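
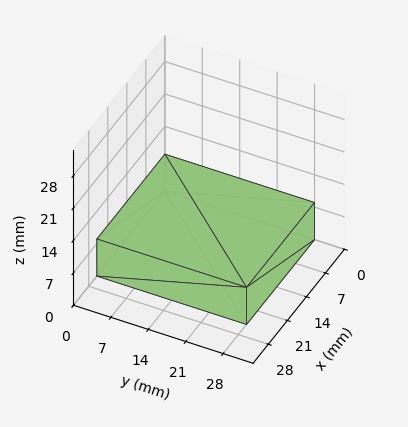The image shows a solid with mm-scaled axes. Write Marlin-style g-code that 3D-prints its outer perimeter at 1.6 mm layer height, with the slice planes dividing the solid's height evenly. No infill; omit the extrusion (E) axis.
Reading the render: the shape is a rectangular box, roughly 25 × 28 mm footprint and 8 mm tall (dimensions read to the nearest mm from the axis ticks). For the g-code, the solid's height is divided into equal slices at the stated Δz and each level perimeter traced with G1 moves after a G0 lift.

; perimeter-only toolpath
G21 ; units = mm
G90 ; absolute positioning
G28 ; home
; layer 1
G0 Z1.6
G0 X0.0 Y0.0
G1 X25.0 Y0.0
G1 X25.0 Y28.0
G1 X0.0 Y28.0
G1 X0.0 Y0.0
; layer 2
G0 Z3.2
G0 X0.0 Y0.0
G1 X25.0 Y0.0
G1 X25.0 Y28.0
G1 X0.0 Y28.0
G1 X0.0 Y0.0
; layer 3
G0 Z4.8
G0 X0.0 Y0.0
G1 X25.0 Y0.0
G1 X25.0 Y28.0
G1 X0.0 Y28.0
G1 X0.0 Y0.0
; layer 4
G0 Z6.4
G0 X0.0 Y0.0
G1 X25.0 Y0.0
G1 X25.0 Y28.0
G1 X0.0 Y28.0
G1 X0.0 Y0.0
; layer 5
G0 Z8.0
G0 X0.0 Y0.0
G1 X25.0 Y0.0
G1 X25.0 Y28.0
G1 X0.0 Y28.0
G1 X0.0 Y0.0
M2 ; end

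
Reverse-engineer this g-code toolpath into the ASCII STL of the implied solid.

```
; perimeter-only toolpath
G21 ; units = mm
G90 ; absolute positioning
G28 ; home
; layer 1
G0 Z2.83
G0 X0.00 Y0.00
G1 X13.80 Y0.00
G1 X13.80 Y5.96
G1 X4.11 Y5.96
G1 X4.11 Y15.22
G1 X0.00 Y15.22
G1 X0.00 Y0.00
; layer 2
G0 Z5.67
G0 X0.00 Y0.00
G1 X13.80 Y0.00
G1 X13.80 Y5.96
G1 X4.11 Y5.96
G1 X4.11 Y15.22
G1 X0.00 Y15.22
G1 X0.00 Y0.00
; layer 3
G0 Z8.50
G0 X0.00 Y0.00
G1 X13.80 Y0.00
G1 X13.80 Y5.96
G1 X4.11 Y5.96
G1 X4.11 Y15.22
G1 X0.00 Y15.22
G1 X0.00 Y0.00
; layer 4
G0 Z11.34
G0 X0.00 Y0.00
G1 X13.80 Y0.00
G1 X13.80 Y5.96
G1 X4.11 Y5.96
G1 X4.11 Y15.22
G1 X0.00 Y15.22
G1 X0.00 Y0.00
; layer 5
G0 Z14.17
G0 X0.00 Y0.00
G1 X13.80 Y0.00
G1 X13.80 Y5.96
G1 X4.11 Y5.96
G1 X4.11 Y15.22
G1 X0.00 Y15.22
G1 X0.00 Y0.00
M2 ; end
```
solid part
  facet normal 0.0000 0.0000 -1.0000
    outer loop
      vertex 13.80 5.96 0.00
      vertex 13.80 0.00 0.00
      vertex 0.00 0.00 0.00
    endloop
  endfacet
  facet normal 0.0000 0.0000 -1.0000
    outer loop
      vertex 4.11 5.96 0.00
      vertex 13.80 5.96 0.00
      vertex 0.00 0.00 0.00
    endloop
  endfacet
  facet normal 0.0000 0.0000 -1.0000
    outer loop
      vertex 4.11 15.22 0.00
      vertex 4.11 5.96 0.00
      vertex 0.00 0.00 0.00
    endloop
  endfacet
  facet normal 0.0000 0.0000 -1.0000
    outer loop
      vertex 0.00 15.22 0.00
      vertex 4.11 15.22 0.00
      vertex 0.00 0.00 0.00
    endloop
  endfacet
  facet normal 0.0000 0.0000 1.0000
    outer loop
      vertex 0.00 0.00 14.17
      vertex 13.80 0.00 14.17
      vertex 13.80 5.96 14.17
    endloop
  endfacet
  facet normal 0.0000 0.0000 1.0000
    outer loop
      vertex 0.00 0.00 14.17
      vertex 13.80 5.96 14.17
      vertex 4.11 5.96 14.17
    endloop
  endfacet
  facet normal 0.0000 0.0000 1.0000
    outer loop
      vertex 0.00 0.00 14.17
      vertex 4.11 5.96 14.17
      vertex 4.11 15.22 14.17
    endloop
  endfacet
  facet normal 0.0000 0.0000 1.0000
    outer loop
      vertex 0.00 0.00 14.17
      vertex 4.11 15.22 14.17
      vertex 0.00 15.22 14.17
    endloop
  endfacet
  facet normal 0.0000 -1.0000 0.0000
    outer loop
      vertex 0.00 0.00 0.00
      vertex 13.80 0.00 0.00
      vertex 13.80 0.00 14.17
    endloop
  endfacet
  facet normal 0.0000 -1.0000 0.0000
    outer loop
      vertex 0.00 0.00 0.00
      vertex 13.80 0.00 14.17
      vertex 0.00 0.00 14.17
    endloop
  endfacet
  facet normal 1.0000 0.0000 0.0000
    outer loop
      vertex 13.80 0.00 0.00
      vertex 13.80 5.96 0.00
      vertex 13.80 5.96 14.17
    endloop
  endfacet
  facet normal 1.0000 0.0000 0.0000
    outer loop
      vertex 13.80 0.00 0.00
      vertex 13.80 5.96 14.17
      vertex 13.80 0.00 14.17
    endloop
  endfacet
  facet normal 0.0000 1.0000 0.0000
    outer loop
      vertex 13.80 5.96 0.00
      vertex 4.11 5.96 0.00
      vertex 4.11 5.96 14.17
    endloop
  endfacet
  facet normal 0.0000 1.0000 0.0000
    outer loop
      vertex 13.80 5.96 0.00
      vertex 4.11 5.96 14.17
      vertex 13.80 5.96 14.17
    endloop
  endfacet
  facet normal 1.0000 0.0000 0.0000
    outer loop
      vertex 4.11 5.96 0.00
      vertex 4.11 15.22 0.00
      vertex 4.11 15.22 14.17
    endloop
  endfacet
  facet normal 1.0000 0.0000 0.0000
    outer loop
      vertex 4.11 5.96 0.00
      vertex 4.11 15.22 14.17
      vertex 4.11 5.96 14.17
    endloop
  endfacet
  facet normal 0.0000 1.0000 0.0000
    outer loop
      vertex 4.11 15.22 0.00
      vertex 0.00 15.22 0.00
      vertex 0.00 15.22 14.17
    endloop
  endfacet
  facet normal 0.0000 1.0000 0.0000
    outer loop
      vertex 4.11 15.22 0.00
      vertex 0.00 15.22 14.17
      vertex 4.11 15.22 14.17
    endloop
  endfacet
  facet normal -1.0000 0.0000 0.0000
    outer loop
      vertex 0.00 15.22 0.00
      vertex 0.00 0.00 0.00
      vertex 0.00 0.00 14.17
    endloop
  endfacet
  facet normal -1.0000 0.0000 0.0000
    outer loop
      vertex 0.00 15.22 0.00
      vertex 0.00 0.00 14.17
      vertex 0.00 15.22 14.17
    endloop
  endfacet
endsolid part

The G0 Z moves step by Δz≈2.83 mm. Every layer's G1 loop is the same polygon, so the solid is a straight extrusion of it from z=0 to z≈14.2. Closing with flat bottom and top caps and triangulating gives 20 facets — an L-shaped prism: outer 13.8 × 15.2 mm, arm thicknesses ≈ 5.96 mm (horizontal) and 4.11 mm (vertical), extruded 14.2 mm in z.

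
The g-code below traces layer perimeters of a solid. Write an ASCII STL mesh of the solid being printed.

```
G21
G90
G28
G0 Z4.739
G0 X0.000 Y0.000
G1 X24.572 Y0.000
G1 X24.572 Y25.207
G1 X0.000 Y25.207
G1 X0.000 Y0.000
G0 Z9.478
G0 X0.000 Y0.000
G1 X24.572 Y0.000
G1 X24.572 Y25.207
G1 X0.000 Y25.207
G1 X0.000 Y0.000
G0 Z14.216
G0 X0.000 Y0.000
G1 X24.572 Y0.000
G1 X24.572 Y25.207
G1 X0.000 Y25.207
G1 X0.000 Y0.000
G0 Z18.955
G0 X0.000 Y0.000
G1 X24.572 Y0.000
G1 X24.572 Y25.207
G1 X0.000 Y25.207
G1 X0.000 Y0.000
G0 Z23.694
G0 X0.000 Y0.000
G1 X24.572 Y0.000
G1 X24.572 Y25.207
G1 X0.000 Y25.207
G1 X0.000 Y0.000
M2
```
solid part
  facet normal 0.0000 0.0000 -1.0000
    outer loop
      vertex 24.572 25.207 0.000
      vertex 24.572 0.000 0.000
      vertex 0.000 0.000 0.000
    endloop
  endfacet
  facet normal 0.0000 0.0000 -1.0000
    outer loop
      vertex 0.000 25.207 0.000
      vertex 24.572 25.207 0.000
      vertex 0.000 0.000 0.000
    endloop
  endfacet
  facet normal 0.0000 0.0000 1.0000
    outer loop
      vertex 0.000 0.000 23.694
      vertex 24.572 0.000 23.694
      vertex 24.572 25.207 23.694
    endloop
  endfacet
  facet normal 0.0000 0.0000 1.0000
    outer loop
      vertex 0.000 0.000 23.694
      vertex 24.572 25.207 23.694
      vertex 0.000 25.207 23.694
    endloop
  endfacet
  facet normal 0.0000 -1.0000 0.0000
    outer loop
      vertex 0.000 0.000 0.000
      vertex 24.572 0.000 0.000
      vertex 24.572 0.000 23.694
    endloop
  endfacet
  facet normal 0.0000 -1.0000 0.0000
    outer loop
      vertex 0.000 0.000 0.000
      vertex 24.572 0.000 23.694
      vertex 0.000 0.000 23.694
    endloop
  endfacet
  facet normal 0.0000 1.0000 0.0000
    outer loop
      vertex 24.572 25.207 23.694
      vertex 24.572 25.207 0.000
      vertex 0.000 25.207 0.000
    endloop
  endfacet
  facet normal 0.0000 1.0000 0.0000
    outer loop
      vertex 0.000 25.207 23.694
      vertex 24.572 25.207 23.694
      vertex 0.000 25.207 0.000
    endloop
  endfacet
  facet normal -1.0000 0.0000 0.0000
    outer loop
      vertex 0.000 25.207 23.694
      vertex 0.000 25.207 0.000
      vertex 0.000 0.000 0.000
    endloop
  endfacet
  facet normal -1.0000 0.0000 0.0000
    outer loop
      vertex 0.000 0.000 23.694
      vertex 0.000 25.207 23.694
      vertex 0.000 0.000 0.000
    endloop
  endfacet
  facet normal 1.0000 0.0000 0.0000
    outer loop
      vertex 24.572 0.000 0.000
      vertex 24.572 25.207 0.000
      vertex 24.572 25.207 23.694
    endloop
  endfacet
  facet normal 1.0000 0.0000 0.0000
    outer loop
      vertex 24.572 0.000 0.000
      vertex 24.572 25.207 23.694
      vertex 24.572 0.000 23.694
    endloop
  endfacet
endsolid part

The G0 Z moves step by Δz≈4.739 mm. Every layer's G1 loop is the same polygon, so the solid is a straight extrusion of it from z=0 to z≈23.7. Closing with flat bottom and top caps and triangulating gives 12 facets — a rectangular box, roughly 24.6 × 25.2 mm footprint and 23.7 mm tall.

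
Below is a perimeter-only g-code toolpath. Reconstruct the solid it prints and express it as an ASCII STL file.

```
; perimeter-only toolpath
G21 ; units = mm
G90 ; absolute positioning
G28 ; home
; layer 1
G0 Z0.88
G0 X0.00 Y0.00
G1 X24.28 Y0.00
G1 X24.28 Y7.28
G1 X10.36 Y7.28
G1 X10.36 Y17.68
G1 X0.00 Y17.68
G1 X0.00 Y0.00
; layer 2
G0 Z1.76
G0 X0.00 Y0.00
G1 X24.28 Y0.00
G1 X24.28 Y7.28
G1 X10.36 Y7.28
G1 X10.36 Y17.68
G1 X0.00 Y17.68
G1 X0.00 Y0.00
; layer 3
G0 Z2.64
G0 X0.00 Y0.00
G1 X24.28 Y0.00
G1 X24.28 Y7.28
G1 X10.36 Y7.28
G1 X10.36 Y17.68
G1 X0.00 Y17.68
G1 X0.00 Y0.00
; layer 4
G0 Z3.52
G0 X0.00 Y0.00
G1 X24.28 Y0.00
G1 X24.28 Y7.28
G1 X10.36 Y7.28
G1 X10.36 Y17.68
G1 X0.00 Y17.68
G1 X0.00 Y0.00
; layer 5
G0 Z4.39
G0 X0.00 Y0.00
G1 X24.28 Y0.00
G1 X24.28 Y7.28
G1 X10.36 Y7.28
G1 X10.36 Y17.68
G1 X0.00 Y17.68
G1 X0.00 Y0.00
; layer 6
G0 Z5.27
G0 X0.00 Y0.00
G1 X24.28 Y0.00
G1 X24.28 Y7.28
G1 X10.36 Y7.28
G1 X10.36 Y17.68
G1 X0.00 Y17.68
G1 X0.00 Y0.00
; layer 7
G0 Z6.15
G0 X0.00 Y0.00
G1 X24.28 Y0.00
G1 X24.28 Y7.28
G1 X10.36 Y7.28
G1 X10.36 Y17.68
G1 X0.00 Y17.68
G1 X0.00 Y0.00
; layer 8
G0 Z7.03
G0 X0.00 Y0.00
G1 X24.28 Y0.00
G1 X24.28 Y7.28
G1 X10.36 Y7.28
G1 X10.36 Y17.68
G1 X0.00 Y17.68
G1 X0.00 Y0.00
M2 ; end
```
solid part
  facet normal 0.0000 0.0000 -1.0000
    outer loop
      vertex 24.28 7.28 0.00
      vertex 24.28 0.00 0.00
      vertex 0.00 0.00 0.00
    endloop
  endfacet
  facet normal 0.0000 0.0000 -1.0000
    outer loop
      vertex 10.36 7.28 0.00
      vertex 24.28 7.28 0.00
      vertex 0.00 0.00 0.00
    endloop
  endfacet
  facet normal 0.0000 0.0000 -1.0000
    outer loop
      vertex 10.36 17.68 0.00
      vertex 10.36 7.28 0.00
      vertex 0.00 0.00 0.00
    endloop
  endfacet
  facet normal 0.0000 0.0000 -1.0000
    outer loop
      vertex 0.00 17.68 0.00
      vertex 10.36 17.68 0.00
      vertex 0.00 0.00 0.00
    endloop
  endfacet
  facet normal 0.0000 0.0000 1.0000
    outer loop
      vertex 0.00 0.00 7.03
      vertex 24.28 0.00 7.03
      vertex 24.28 7.28 7.03
    endloop
  endfacet
  facet normal 0.0000 0.0000 1.0000
    outer loop
      vertex 0.00 0.00 7.03
      vertex 24.28 7.28 7.03
      vertex 10.36 7.28 7.03
    endloop
  endfacet
  facet normal 0.0000 0.0000 1.0000
    outer loop
      vertex 0.00 0.00 7.03
      vertex 10.36 7.28 7.03
      vertex 10.36 17.68 7.03
    endloop
  endfacet
  facet normal 0.0000 0.0000 1.0000
    outer loop
      vertex 0.00 0.00 7.03
      vertex 10.36 17.68 7.03
      vertex 0.00 17.68 7.03
    endloop
  endfacet
  facet normal 0.0000 -1.0000 0.0000
    outer loop
      vertex 0.00 0.00 0.00
      vertex 24.28 0.00 0.00
      vertex 24.28 0.00 7.03
    endloop
  endfacet
  facet normal 0.0000 -1.0000 0.0000
    outer loop
      vertex 0.00 0.00 0.00
      vertex 24.28 0.00 7.03
      vertex 0.00 0.00 7.03
    endloop
  endfacet
  facet normal 1.0000 0.0000 0.0000
    outer loop
      vertex 24.28 0.00 0.00
      vertex 24.28 7.28 0.00
      vertex 24.28 7.28 7.03
    endloop
  endfacet
  facet normal 1.0000 0.0000 0.0000
    outer loop
      vertex 24.28 0.00 0.00
      vertex 24.28 7.28 7.03
      vertex 24.28 0.00 7.03
    endloop
  endfacet
  facet normal 0.0000 1.0000 0.0000
    outer loop
      vertex 24.28 7.28 0.00
      vertex 10.36 7.28 0.00
      vertex 10.36 7.28 7.03
    endloop
  endfacet
  facet normal 0.0000 1.0000 0.0000
    outer loop
      vertex 24.28 7.28 0.00
      vertex 10.36 7.28 7.03
      vertex 24.28 7.28 7.03
    endloop
  endfacet
  facet normal 1.0000 0.0000 0.0000
    outer loop
      vertex 10.36 7.28 0.00
      vertex 10.36 17.68 0.00
      vertex 10.36 17.68 7.03
    endloop
  endfacet
  facet normal 1.0000 0.0000 0.0000
    outer loop
      vertex 10.36 7.28 0.00
      vertex 10.36 17.68 7.03
      vertex 10.36 7.28 7.03
    endloop
  endfacet
  facet normal 0.0000 1.0000 0.0000
    outer loop
      vertex 10.36 17.68 0.00
      vertex 0.00 17.68 0.00
      vertex 0.00 17.68 7.03
    endloop
  endfacet
  facet normal 0.0000 1.0000 0.0000
    outer loop
      vertex 10.36 17.68 0.00
      vertex 0.00 17.68 7.03
      vertex 10.36 17.68 7.03
    endloop
  endfacet
  facet normal -1.0000 0.0000 0.0000
    outer loop
      vertex 0.00 17.68 0.00
      vertex 0.00 0.00 0.00
      vertex 0.00 0.00 7.03
    endloop
  endfacet
  facet normal -1.0000 0.0000 0.0000
    outer loop
      vertex 0.00 17.68 0.00
      vertex 0.00 0.00 7.03
      vertex 0.00 17.68 7.03
    endloop
  endfacet
endsolid part

The G0 Z moves step by Δz≈0.88 mm. Every layer's G1 loop is the same polygon, so the solid is a straight extrusion of it from z=0 to z≈7.03. Closing with flat bottom and top caps and triangulating gives 20 facets — an L-shaped prism: outer 24.3 × 17.7 mm, arm thicknesses ≈ 7.28 mm (horizontal) and 10.4 mm (vertical), extruded 7.03 mm in z.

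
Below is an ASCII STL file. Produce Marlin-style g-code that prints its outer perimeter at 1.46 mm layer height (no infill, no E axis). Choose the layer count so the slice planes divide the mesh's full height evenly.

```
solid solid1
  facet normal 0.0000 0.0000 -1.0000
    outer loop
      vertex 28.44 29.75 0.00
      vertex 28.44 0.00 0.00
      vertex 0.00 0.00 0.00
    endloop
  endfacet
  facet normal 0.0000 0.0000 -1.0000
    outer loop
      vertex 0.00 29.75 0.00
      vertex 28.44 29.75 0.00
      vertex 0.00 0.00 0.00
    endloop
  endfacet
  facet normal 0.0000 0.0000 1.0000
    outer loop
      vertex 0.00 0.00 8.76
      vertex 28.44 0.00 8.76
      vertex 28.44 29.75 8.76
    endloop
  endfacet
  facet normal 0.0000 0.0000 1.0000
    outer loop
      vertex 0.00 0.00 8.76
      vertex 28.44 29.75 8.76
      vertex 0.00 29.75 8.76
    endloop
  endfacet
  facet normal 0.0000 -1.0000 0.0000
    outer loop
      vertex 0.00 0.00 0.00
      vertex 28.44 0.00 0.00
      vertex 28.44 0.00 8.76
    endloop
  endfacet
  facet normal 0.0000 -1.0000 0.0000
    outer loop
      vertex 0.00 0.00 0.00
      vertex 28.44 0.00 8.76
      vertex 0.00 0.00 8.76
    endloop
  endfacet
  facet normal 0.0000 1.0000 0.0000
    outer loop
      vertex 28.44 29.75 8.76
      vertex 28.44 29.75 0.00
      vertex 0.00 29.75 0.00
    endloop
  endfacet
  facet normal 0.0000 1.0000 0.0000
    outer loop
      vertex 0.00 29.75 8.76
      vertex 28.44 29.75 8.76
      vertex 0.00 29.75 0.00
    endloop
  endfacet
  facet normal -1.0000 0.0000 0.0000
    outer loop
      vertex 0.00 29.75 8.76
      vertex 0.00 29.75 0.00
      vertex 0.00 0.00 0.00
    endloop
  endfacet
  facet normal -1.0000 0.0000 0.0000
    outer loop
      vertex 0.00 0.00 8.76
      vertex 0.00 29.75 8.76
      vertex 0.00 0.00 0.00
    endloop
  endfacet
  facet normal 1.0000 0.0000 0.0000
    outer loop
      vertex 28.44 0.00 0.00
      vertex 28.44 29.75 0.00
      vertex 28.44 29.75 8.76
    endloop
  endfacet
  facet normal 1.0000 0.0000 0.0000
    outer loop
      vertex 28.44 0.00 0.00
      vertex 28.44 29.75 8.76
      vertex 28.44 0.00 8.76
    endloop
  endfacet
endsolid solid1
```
; perimeter-only toolpath
G21 ; units = mm
G90 ; absolute positioning
G28 ; home
; layer 1
G0 Z1.46
G0 X0.00 Y0.00
G1 X28.44 Y0.00
G1 X28.44 Y29.75
G1 X0.00 Y29.75
G1 X0.00 Y0.00
; layer 2
G0 Z2.92
G0 X0.00 Y0.00
G1 X28.44 Y0.00
G1 X28.44 Y29.75
G1 X0.00 Y29.75
G1 X0.00 Y0.00
; layer 3
G0 Z4.38
G0 X0.00 Y0.00
G1 X28.44 Y0.00
G1 X28.44 Y29.75
G1 X0.00 Y29.75
G1 X0.00 Y0.00
; layer 4
G0 Z5.84
G0 X0.00 Y0.00
G1 X28.44 Y0.00
G1 X28.44 Y29.75
G1 X0.00 Y29.75
G1 X0.00 Y0.00
; layer 5
G0 Z7.30
G0 X0.00 Y0.00
G1 X28.44 Y0.00
G1 X28.44 Y29.75
G1 X0.00 Y29.75
G1 X0.00 Y0.00
; layer 6
G0 Z8.76
G0 X0.00 Y0.00
G1 X28.44 Y0.00
G1 X28.44 Y29.75
G1 X0.00 Y29.75
G1 X0.00 Y0.00
M2 ; end

The solid is a rectangular box, roughly 28.4 × 29.8 mm footprint and 8.76 mm tall. Slicing at Δz = 1.46 mm — 6 equal slices spanning the solid's height, so layer i sits at z = i·h/6 — gives 6 non-empty perimeters. Each is a 4-segment closed polygon; G0 lifts to the layer z and rapids to the start vertex, then G1 traces the edges.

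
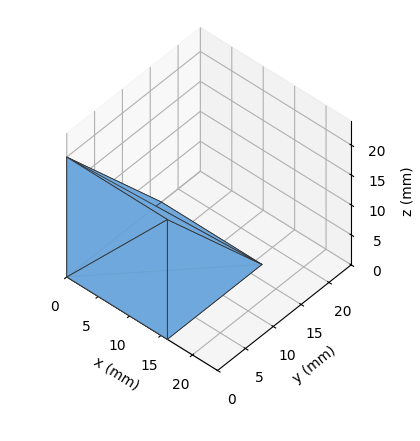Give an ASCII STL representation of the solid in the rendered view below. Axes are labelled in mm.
Reading the render: the shape is a wedge (ramp): 16 × 17 mm base, rising to 20 mm along the y=0 edge and sloping linearly to z=0 at y=17 (dimensions read to the nearest mm from the axis ticks). For the STL, each face is triangulated and given an outward normal.

solid part
  facet normal 0.0000 0.0000 -1.0000
    outer loop
      vertex 16.000 17.000 0.000
      vertex 16.000 0.000 0.000
      vertex 0.000 0.000 0.000
    endloop
  endfacet
  facet normal 0.0000 0.0000 -1.0000
    outer loop
      vertex 0.000 17.000 0.000
      vertex 16.000 17.000 0.000
      vertex 0.000 0.000 0.000
    endloop
  endfacet
  facet normal 0.0000 -1.0000 0.0000
    outer loop
      vertex 0.000 0.000 0.000
      vertex 16.000 0.000 0.000
      vertex 16.000 0.000 20.000
    endloop
  endfacet
  facet normal 0.0000 -1.0000 0.0000
    outer loop
      vertex 0.000 0.000 0.000
      vertex 16.000 0.000 20.000
      vertex 0.000 0.000 20.000
    endloop
  endfacet
  facet normal 0.0000 0.7619 0.6476
    outer loop
      vertex 0.000 0.000 20.000
      vertex 16.000 0.000 20.000
      vertex 16.000 17.000 0.000
    endloop
  endfacet
  facet normal 0.0000 0.7619 0.6476
    outer loop
      vertex 0.000 0.000 20.000
      vertex 16.000 17.000 0.000
      vertex 0.000 17.000 0.000
    endloop
  endfacet
  facet normal -1.0000 0.0000 0.0000
    outer loop
      vertex 0.000 0.000 20.000
      vertex 0.000 17.000 0.000
      vertex 0.000 0.000 0.000
    endloop
  endfacet
  facet normal 1.0000 0.0000 0.0000
    outer loop
      vertex 16.000 0.000 0.000
      vertex 16.000 17.000 0.000
      vertex 16.000 0.000 20.000
    endloop
  endfacet
endsolid part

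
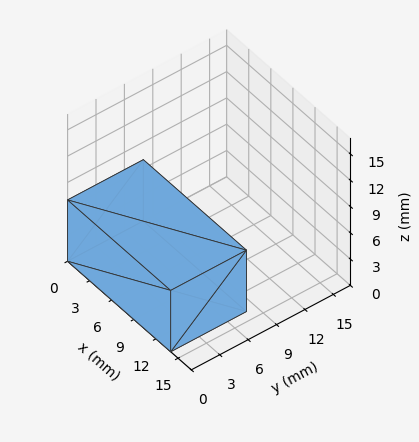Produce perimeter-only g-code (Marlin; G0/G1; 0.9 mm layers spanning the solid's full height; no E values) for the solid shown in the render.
Reading the render: the shape is a rectangular box, roughly 14 × 8 mm footprint and 7 mm tall (dimensions read to the nearest mm from the axis ticks). For the g-code, the solid's height is divided into equal slices at the stated Δz and each level perimeter traced with G1 moves after a G0 lift.

; perimeter-only toolpath
G21 ; units = mm
G90 ; absolute positioning
G28 ; home
; layer 1
G0 Z0.9
G0 X0.0 Y0.0
G1 X14.0 Y0.0
G1 X14.0 Y8.0
G1 X0.0 Y8.0
G1 X0.0 Y0.0
; layer 2
G0 Z1.8
G0 X0.0 Y0.0
G1 X14.0 Y0.0
G1 X14.0 Y8.0
G1 X0.0 Y8.0
G1 X0.0 Y0.0
; layer 3
G0 Z2.6
G0 X0.0 Y0.0
G1 X14.0 Y0.0
G1 X14.0 Y8.0
G1 X0.0 Y8.0
G1 X0.0 Y0.0
; layer 4
G0 Z3.5
G0 X0.0 Y0.0
G1 X14.0 Y0.0
G1 X14.0 Y8.0
G1 X0.0 Y8.0
G1 X0.0 Y0.0
; layer 5
G0 Z4.4
G0 X0.0 Y0.0
G1 X14.0 Y0.0
G1 X14.0 Y8.0
G1 X0.0 Y8.0
G1 X0.0 Y0.0
; layer 6
G0 Z5.2
G0 X0.0 Y0.0
G1 X14.0 Y0.0
G1 X14.0 Y8.0
G1 X0.0 Y8.0
G1 X0.0 Y0.0
; layer 7
G0 Z6.1
G0 X0.0 Y0.0
G1 X14.0 Y0.0
G1 X14.0 Y8.0
G1 X0.0 Y8.0
G1 X0.0 Y0.0
; layer 8
G0 Z7.0
G0 X0.0 Y0.0
G1 X14.0 Y0.0
G1 X14.0 Y8.0
G1 X0.0 Y8.0
G1 X0.0 Y0.0
M2 ; end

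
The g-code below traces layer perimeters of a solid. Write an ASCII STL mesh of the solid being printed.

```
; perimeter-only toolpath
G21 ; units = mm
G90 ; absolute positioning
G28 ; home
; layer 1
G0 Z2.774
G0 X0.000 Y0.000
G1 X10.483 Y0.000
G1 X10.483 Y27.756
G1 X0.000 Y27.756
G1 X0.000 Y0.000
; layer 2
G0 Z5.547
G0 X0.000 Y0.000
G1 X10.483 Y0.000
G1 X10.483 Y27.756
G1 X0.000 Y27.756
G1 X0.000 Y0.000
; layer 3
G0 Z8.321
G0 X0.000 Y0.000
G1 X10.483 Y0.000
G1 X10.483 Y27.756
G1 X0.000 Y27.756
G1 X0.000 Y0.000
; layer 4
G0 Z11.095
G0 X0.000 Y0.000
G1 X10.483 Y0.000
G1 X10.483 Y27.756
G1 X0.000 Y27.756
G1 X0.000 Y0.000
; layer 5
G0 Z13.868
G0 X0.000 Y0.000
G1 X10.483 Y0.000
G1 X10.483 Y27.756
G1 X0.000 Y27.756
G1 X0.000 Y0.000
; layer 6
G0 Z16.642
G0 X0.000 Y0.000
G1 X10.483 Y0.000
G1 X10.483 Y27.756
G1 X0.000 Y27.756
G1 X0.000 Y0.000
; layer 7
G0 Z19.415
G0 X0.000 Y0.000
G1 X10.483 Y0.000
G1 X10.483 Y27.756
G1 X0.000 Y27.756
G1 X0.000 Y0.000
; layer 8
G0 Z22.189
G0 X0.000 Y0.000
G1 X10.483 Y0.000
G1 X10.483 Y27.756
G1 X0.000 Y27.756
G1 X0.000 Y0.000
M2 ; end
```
solid part
  facet normal 0.0000 0.0000 -1.0000
    outer loop
      vertex 10.483 27.756 0.000
      vertex 10.483 0.000 0.000
      vertex 0.000 0.000 0.000
    endloop
  endfacet
  facet normal 0.0000 0.0000 -1.0000
    outer loop
      vertex 0.000 27.756 0.000
      vertex 10.483 27.756 0.000
      vertex 0.000 0.000 0.000
    endloop
  endfacet
  facet normal 0.0000 0.0000 1.0000
    outer loop
      vertex 0.000 0.000 22.189
      vertex 10.483 0.000 22.189
      vertex 10.483 27.756 22.189
    endloop
  endfacet
  facet normal 0.0000 0.0000 1.0000
    outer loop
      vertex 0.000 0.000 22.189
      vertex 10.483 27.756 22.189
      vertex 0.000 27.756 22.189
    endloop
  endfacet
  facet normal 0.0000 -1.0000 0.0000
    outer loop
      vertex 0.000 0.000 0.000
      vertex 10.483 0.000 0.000
      vertex 10.483 0.000 22.189
    endloop
  endfacet
  facet normal 0.0000 -1.0000 0.0000
    outer loop
      vertex 0.000 0.000 0.000
      vertex 10.483 0.000 22.189
      vertex 0.000 0.000 22.189
    endloop
  endfacet
  facet normal 0.0000 1.0000 0.0000
    outer loop
      vertex 10.483 27.756 22.189
      vertex 10.483 27.756 0.000
      vertex 0.000 27.756 0.000
    endloop
  endfacet
  facet normal 0.0000 1.0000 0.0000
    outer loop
      vertex 0.000 27.756 22.189
      vertex 10.483 27.756 22.189
      vertex 0.000 27.756 0.000
    endloop
  endfacet
  facet normal -1.0000 0.0000 0.0000
    outer loop
      vertex 0.000 27.756 22.189
      vertex 0.000 27.756 0.000
      vertex 0.000 0.000 0.000
    endloop
  endfacet
  facet normal -1.0000 0.0000 0.0000
    outer loop
      vertex 0.000 0.000 22.189
      vertex 0.000 27.756 22.189
      vertex 0.000 0.000 0.000
    endloop
  endfacet
  facet normal 1.0000 0.0000 0.0000
    outer loop
      vertex 10.483 0.000 0.000
      vertex 10.483 27.756 0.000
      vertex 10.483 27.756 22.189
    endloop
  endfacet
  facet normal 1.0000 0.0000 0.0000
    outer loop
      vertex 10.483 0.000 0.000
      vertex 10.483 27.756 22.189
      vertex 10.483 0.000 22.189
    endloop
  endfacet
endsolid part

The G0 Z moves step by Δz≈2.774 mm. Every layer's G1 loop is the same polygon, so the solid is a straight extrusion of it from z=0 to z≈22.2. Closing with flat bottom and top caps and triangulating gives 12 facets — a rectangular box, roughly 10.5 × 27.8 mm footprint and 22.2 mm tall.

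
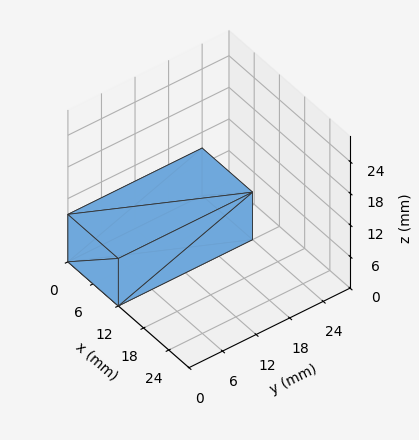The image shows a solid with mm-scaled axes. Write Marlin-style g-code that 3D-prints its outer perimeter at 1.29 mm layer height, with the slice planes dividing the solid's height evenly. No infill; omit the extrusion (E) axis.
Reading the render: the shape is a rectangular box, roughly 12 × 24 mm footprint and 9 mm tall (dimensions read to the nearest mm from the axis ticks). For the g-code, the solid's height is divided into equal slices at the stated Δz and each level perimeter traced with G1 moves after a G0 lift.

; perimeter-only toolpath
G21 ; units = mm
G90 ; absolute positioning
G28 ; home
; layer 1
G0 Z1.29
G0 X0.00 Y0.00
G1 X12.00 Y0.00
G1 X12.00 Y24.00
G1 X0.00 Y24.00
G1 X0.00 Y0.00
; layer 2
G0 Z2.57
G0 X0.00 Y0.00
G1 X12.00 Y0.00
G1 X12.00 Y24.00
G1 X0.00 Y24.00
G1 X0.00 Y0.00
; layer 3
G0 Z3.86
G0 X0.00 Y0.00
G1 X12.00 Y0.00
G1 X12.00 Y24.00
G1 X0.00 Y24.00
G1 X0.00 Y0.00
; layer 4
G0 Z5.14
G0 X0.00 Y0.00
G1 X12.00 Y0.00
G1 X12.00 Y24.00
G1 X0.00 Y24.00
G1 X0.00 Y0.00
; layer 5
G0 Z6.43
G0 X0.00 Y0.00
G1 X12.00 Y0.00
G1 X12.00 Y24.00
G1 X0.00 Y24.00
G1 X0.00 Y0.00
; layer 6
G0 Z7.71
G0 X0.00 Y0.00
G1 X12.00 Y0.00
G1 X12.00 Y24.00
G1 X0.00 Y24.00
G1 X0.00 Y0.00
; layer 7
G0 Z9.00
G0 X0.00 Y0.00
G1 X12.00 Y0.00
G1 X12.00 Y24.00
G1 X0.00 Y24.00
G1 X0.00 Y0.00
M2 ; end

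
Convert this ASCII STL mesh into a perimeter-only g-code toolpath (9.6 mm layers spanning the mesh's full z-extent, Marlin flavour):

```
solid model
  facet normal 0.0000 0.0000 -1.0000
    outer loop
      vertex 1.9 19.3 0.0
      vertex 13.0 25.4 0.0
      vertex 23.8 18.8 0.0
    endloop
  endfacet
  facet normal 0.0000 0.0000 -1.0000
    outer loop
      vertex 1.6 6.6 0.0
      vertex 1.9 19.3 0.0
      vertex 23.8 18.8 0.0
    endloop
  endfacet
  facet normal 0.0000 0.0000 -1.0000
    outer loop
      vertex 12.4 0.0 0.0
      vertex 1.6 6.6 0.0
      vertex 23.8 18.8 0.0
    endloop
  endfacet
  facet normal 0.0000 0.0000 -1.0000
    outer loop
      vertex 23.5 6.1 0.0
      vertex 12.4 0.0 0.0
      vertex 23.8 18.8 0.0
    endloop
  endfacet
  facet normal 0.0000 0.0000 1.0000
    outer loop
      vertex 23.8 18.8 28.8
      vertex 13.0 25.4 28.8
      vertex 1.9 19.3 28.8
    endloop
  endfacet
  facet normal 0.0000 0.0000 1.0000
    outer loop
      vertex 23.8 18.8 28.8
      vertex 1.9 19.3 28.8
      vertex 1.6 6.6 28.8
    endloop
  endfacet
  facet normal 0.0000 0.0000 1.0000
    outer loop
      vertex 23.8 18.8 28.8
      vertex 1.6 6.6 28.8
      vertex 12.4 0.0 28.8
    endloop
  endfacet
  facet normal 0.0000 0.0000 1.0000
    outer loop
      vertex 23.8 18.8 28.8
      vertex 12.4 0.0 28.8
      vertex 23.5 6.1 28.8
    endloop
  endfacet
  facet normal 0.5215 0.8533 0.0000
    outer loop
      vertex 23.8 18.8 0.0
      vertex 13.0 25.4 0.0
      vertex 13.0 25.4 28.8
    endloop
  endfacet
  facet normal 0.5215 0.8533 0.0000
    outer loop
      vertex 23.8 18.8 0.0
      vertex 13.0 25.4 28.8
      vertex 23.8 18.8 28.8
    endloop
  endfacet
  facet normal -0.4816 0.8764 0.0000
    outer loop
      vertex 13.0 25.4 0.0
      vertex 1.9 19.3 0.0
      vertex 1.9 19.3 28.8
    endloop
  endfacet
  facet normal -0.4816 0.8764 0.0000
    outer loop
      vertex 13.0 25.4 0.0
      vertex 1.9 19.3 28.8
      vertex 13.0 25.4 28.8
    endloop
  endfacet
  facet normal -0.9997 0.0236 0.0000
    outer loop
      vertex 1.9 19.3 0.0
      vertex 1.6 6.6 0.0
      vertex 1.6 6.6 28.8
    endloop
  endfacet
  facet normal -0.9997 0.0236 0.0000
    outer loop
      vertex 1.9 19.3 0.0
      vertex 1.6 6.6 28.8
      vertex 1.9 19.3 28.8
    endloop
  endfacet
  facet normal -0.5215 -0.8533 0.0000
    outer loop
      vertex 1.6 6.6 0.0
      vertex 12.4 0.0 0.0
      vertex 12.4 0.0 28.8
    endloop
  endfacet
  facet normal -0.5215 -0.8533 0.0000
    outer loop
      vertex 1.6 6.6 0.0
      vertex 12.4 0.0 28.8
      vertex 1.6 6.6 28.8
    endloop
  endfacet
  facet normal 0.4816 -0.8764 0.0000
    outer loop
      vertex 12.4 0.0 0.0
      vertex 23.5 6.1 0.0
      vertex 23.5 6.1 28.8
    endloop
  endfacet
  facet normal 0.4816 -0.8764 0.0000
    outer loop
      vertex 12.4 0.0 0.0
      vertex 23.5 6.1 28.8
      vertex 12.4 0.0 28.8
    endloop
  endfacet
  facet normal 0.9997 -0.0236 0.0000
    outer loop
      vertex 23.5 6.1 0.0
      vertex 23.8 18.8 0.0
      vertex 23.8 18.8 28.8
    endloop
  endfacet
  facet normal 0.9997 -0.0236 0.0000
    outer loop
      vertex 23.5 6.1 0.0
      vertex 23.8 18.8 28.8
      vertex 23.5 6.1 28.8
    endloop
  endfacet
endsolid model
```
; perimeter-only toolpath
G21 ; units = mm
G90 ; absolute positioning
G28 ; home
; layer 1
G0 Z9.6
G0 X23.8 Y18.8
G1 X13.0 Y25.4
G1 X1.9 Y19.3
G1 X1.6 Y6.6
G1 X12.4 Y0.0
G1 X23.5 Y6.1
G1 X23.8 Y18.8
; layer 2
G0 Z19.2
G0 X23.8 Y18.8
G1 X13.0 Y25.4
G1 X1.9 Y19.3
G1 X1.6 Y6.6
G1 X12.4 Y0.0
G1 X23.5 Y6.1
G1 X23.8 Y18.8
; layer 3
G0 Z28.8
G0 X23.8 Y18.8
G1 X13.0 Y25.4
G1 X1.9 Y19.3
G1 X1.6 Y6.6
G1 X12.4 Y0.0
G1 X23.5 Y6.1
G1 X23.8 Y18.8
M2 ; end

The solid is a regular 6-sided prism (a cylinder approximated with 6 flat sides), circumscribed radius ≈ 12.7 mm, height ≈ 28.8 mm. Slicing at Δz = 9.6 mm — 3 equal slices spanning the solid's height, so layer i sits at z = i·h/3 — gives 3 non-empty perimeters. Each is a 6-segment closed polygon; G0 lifts to the layer z and rapids to the start vertex, then G1 traces the edges.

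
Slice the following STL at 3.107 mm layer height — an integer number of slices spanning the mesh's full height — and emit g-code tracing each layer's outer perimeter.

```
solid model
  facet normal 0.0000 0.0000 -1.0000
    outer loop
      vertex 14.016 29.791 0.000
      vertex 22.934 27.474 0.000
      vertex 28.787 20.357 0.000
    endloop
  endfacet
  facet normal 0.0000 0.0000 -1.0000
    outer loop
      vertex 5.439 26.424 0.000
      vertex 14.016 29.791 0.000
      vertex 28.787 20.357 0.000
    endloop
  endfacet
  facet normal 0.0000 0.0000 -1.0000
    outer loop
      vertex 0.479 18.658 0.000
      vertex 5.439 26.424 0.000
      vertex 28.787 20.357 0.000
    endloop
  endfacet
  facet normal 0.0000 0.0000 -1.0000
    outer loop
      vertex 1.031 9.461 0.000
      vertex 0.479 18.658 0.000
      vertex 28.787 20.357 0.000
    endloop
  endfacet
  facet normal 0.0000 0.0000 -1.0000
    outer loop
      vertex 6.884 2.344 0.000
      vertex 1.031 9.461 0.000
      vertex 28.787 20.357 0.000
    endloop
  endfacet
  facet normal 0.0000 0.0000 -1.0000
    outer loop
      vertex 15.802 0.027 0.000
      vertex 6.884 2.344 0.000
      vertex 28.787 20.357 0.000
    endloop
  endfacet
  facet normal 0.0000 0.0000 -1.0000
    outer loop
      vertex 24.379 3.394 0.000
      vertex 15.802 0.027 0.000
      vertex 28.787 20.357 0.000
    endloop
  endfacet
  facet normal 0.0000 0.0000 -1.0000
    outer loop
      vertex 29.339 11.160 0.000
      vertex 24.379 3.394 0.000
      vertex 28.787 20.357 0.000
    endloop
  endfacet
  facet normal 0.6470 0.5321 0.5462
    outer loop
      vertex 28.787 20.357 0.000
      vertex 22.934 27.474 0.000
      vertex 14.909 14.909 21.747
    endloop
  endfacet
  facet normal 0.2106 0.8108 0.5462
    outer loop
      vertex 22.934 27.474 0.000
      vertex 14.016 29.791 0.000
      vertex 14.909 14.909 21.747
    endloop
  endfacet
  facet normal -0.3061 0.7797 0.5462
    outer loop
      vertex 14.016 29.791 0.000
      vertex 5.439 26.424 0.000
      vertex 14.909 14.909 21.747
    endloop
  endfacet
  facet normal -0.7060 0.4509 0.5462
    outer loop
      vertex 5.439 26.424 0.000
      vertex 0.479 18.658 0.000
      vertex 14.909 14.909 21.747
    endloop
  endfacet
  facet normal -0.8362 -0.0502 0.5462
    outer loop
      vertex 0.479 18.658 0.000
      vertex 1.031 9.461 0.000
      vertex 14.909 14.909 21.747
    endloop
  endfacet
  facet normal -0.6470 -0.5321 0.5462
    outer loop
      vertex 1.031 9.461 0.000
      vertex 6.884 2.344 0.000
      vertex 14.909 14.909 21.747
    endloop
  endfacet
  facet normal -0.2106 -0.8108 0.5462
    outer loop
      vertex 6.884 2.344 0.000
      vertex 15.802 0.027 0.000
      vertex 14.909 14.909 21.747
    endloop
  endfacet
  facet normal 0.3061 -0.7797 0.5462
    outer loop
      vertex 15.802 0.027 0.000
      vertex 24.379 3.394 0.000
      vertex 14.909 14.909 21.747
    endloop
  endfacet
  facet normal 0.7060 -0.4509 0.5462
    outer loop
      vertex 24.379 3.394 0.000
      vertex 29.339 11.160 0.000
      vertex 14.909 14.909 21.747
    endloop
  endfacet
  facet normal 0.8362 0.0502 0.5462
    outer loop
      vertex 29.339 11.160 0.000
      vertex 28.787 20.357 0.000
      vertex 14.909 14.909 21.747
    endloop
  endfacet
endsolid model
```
; perimeter-only toolpath
G21 ; units = mm
G90 ; absolute positioning
G28 ; home
; layer 1
G0 Z3.107
G0 X26.804 Y19.579
G1 X21.788 Y25.679
G1 X14.144 Y27.665
G1 X6.792 Y24.779
G1 X2.540 Y18.122
G1 X3.014 Y10.239
G1 X8.030 Y4.139
G1 X15.674 Y2.153
G1 X23.026 Y5.039
G1 X27.278 Y11.696
G1 X26.804 Y19.579
; layer 2
G0 Z6.213
G0 X24.822 Y18.800
G1 X20.641 Y23.884
G1 X14.271 Y25.539
G1 X8.145 Y23.134
G1 X4.602 Y17.587
G1 X4.996 Y11.018
G1 X9.177 Y5.934
G1 X15.547 Y4.279
G1 X21.673 Y6.684
G1 X25.216 Y12.231
G1 X24.822 Y18.800
; layer 3
G0 Z9.320
G0 X22.839 Y18.022
G1 X19.495 Y22.089
G1 X14.399 Y23.413
G1 X9.498 Y21.489
G1 X6.663 Y17.051
G1 X6.979 Y11.796
G1 X10.323 Y7.729
G1 X15.419 Y6.405
G1 X20.320 Y8.329
G1 X23.155 Y12.767
G1 X22.839 Y18.022
; layer 4
G0 Z12.427
G0 X20.857 Y17.244
G1 X18.348 Y20.294
G1 X14.526 Y21.287
G1 X10.850 Y19.844
G1 X8.725 Y16.516
G1 X8.961 Y12.574
G1 X11.470 Y9.524
G1 X15.292 Y8.531
G1 X18.968 Y9.974
G1 X21.093 Y13.302
G1 X20.857 Y17.244
; layer 5
G0 Z15.534
G0 X18.874 Y16.466
G1 X17.202 Y18.499
G1 X14.654 Y19.161
G1 X12.203 Y18.199
G1 X10.786 Y15.980
G1 X10.944 Y13.352
G1 X12.616 Y11.319
G1 X15.164 Y10.657
G1 X17.615 Y11.619
G1 X19.032 Y13.838
G1 X18.874 Y16.466
; layer 6
G0 Z18.640
G0 X16.892 Y15.687
G1 X16.055 Y16.704
G1 X14.781 Y17.035
G1 X13.556 Y16.554
G1 X12.848 Y15.445
G1 X12.926 Y14.131
G1 X13.763 Y13.114
G1 X15.037 Y12.783
G1 X16.262 Y13.264
G1 X16.970 Y14.373
G1 X16.892 Y15.687
M2 ; end

The solid is a regular 10-sided pyramid, base circumscribed radius ≈ 14.9 mm, apex at z ≈ 21.7 mm. Slicing at Δz = 3.107 mm — 7 equal slices spanning the solid's height, so layer i sits at z = i·h/7 — gives 6 non-empty perimeters. Each is a 10-segment closed polygon; G0 lifts to the layer z and rapids to the start vertex, then G1 traces the edges. The cross-section shrinks linearly with z (the slice at the apex is degenerate and omitted).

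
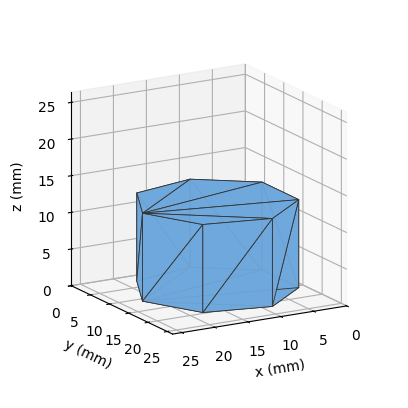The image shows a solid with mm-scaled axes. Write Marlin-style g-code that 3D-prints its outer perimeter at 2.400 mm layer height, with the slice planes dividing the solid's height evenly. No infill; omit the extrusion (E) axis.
Reading the render: the shape is a regular 7-sided prism (a cylinder approximated with 7 flat sides), circumscribed radius ≈ 11 mm, height ≈ 12 mm (dimensions read to the nearest mm from the axis ticks). For the g-code, the solid's height is divided into equal slices at the stated Δz and each level perimeter traced with G1 moves after a G0 lift.

; perimeter-only toolpath
G21 ; units = mm
G90 ; absolute positioning
G28 ; home
; layer 1
G0 Z2.400
G0 X22.000 Y11.000
G1 X17.858 Y19.600
G1 X8.552 Y21.724
G1 X1.089 Y15.773
G1 X1.089 Y6.227
G1 X8.552 Y0.276
G1 X17.858 Y2.400
G1 X22.000 Y11.000
; layer 2
G0 Z4.800
G0 X22.000 Y11.000
G1 X17.858 Y19.600
G1 X8.552 Y21.724
G1 X1.089 Y15.773
G1 X1.089 Y6.227
G1 X8.552 Y0.276
G1 X17.858 Y2.400
G1 X22.000 Y11.000
; layer 3
G0 Z7.200
G0 X22.000 Y11.000
G1 X17.858 Y19.600
G1 X8.552 Y21.724
G1 X1.089 Y15.773
G1 X1.089 Y6.227
G1 X8.552 Y0.276
G1 X17.858 Y2.400
G1 X22.000 Y11.000
; layer 4
G0 Z9.600
G0 X22.000 Y11.000
G1 X17.858 Y19.600
G1 X8.552 Y21.724
G1 X1.089 Y15.773
G1 X1.089 Y6.227
G1 X8.552 Y0.276
G1 X17.858 Y2.400
G1 X22.000 Y11.000
; layer 5
G0 Z12.000
G0 X22.000 Y11.000
G1 X17.858 Y19.600
G1 X8.552 Y21.724
G1 X1.089 Y15.773
G1 X1.089 Y6.227
G1 X8.552 Y0.276
G1 X17.858 Y2.400
G1 X22.000 Y11.000
M2 ; end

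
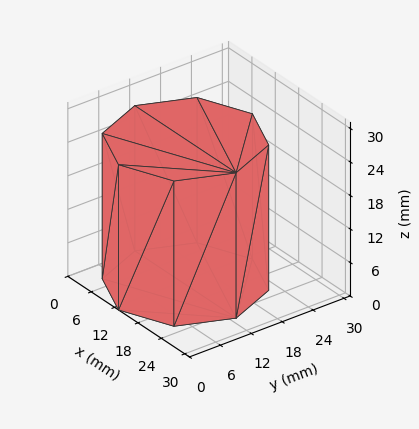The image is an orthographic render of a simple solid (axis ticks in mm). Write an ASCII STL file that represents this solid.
Reading the render: the shape is a regular 8-sided prism (a cylinder approximated with 8 flat sides), circumscribed radius ≈ 13 mm, height ≈ 26 mm (dimensions read to the nearest mm from the axis ticks). For the STL, each face is triangulated and given an outward normal.

solid part
  facet normal 0.0000 0.0000 -1.0000
    outer loop
      vertex 13.0 26.0 0.0
      vertex 22.2 22.2 0.0
      vertex 26.0 13.0 0.0
    endloop
  endfacet
  facet normal 0.0000 0.0000 -1.0000
    outer loop
      vertex 3.8 22.2 0.0
      vertex 13.0 26.0 0.0
      vertex 26.0 13.0 0.0
    endloop
  endfacet
  facet normal 0.0000 0.0000 -1.0000
    outer loop
      vertex 0.0 13.0 0.0
      vertex 3.8 22.2 0.0
      vertex 26.0 13.0 0.0
    endloop
  endfacet
  facet normal 0.0000 0.0000 -1.0000
    outer loop
      vertex 3.8 3.8 0.0
      vertex 0.0 13.0 0.0
      vertex 26.0 13.0 0.0
    endloop
  endfacet
  facet normal 0.0000 0.0000 -1.0000
    outer loop
      vertex 13.0 0.0 0.0
      vertex 3.8 3.8 0.0
      vertex 26.0 13.0 0.0
    endloop
  endfacet
  facet normal 0.0000 0.0000 -1.0000
    outer loop
      vertex 22.2 3.8 0.0
      vertex 13.0 0.0 0.0
      vertex 26.0 13.0 0.0
    endloop
  endfacet
  facet normal 0.0000 0.0000 1.0000
    outer loop
      vertex 26.0 13.0 26.0
      vertex 22.2 22.2 26.0
      vertex 13.0 26.0 26.0
    endloop
  endfacet
  facet normal 0.0000 0.0000 1.0000
    outer loop
      vertex 26.0 13.0 26.0
      vertex 13.0 26.0 26.0
      vertex 3.8 22.2 26.0
    endloop
  endfacet
  facet normal 0.0000 0.0000 1.0000
    outer loop
      vertex 26.0 13.0 26.0
      vertex 3.8 22.2 26.0
      vertex 0.0 13.0 26.0
    endloop
  endfacet
  facet normal 0.0000 0.0000 1.0000
    outer loop
      vertex 26.0 13.0 26.0
      vertex 0.0 13.0 26.0
      vertex 3.8 3.8 26.0
    endloop
  endfacet
  facet normal 0.0000 0.0000 1.0000
    outer loop
      vertex 26.0 13.0 26.0
      vertex 3.8 3.8 26.0
      vertex 13.0 0.0 26.0
    endloop
  endfacet
  facet normal 0.0000 0.0000 1.0000
    outer loop
      vertex 26.0 13.0 26.0
      vertex 13.0 0.0 26.0
      vertex 22.2 3.8 26.0
    endloop
  endfacet
  facet normal 0.9243 0.3818 0.0000
    outer loop
      vertex 26.0 13.0 0.0
      vertex 22.2 22.2 0.0
      vertex 22.2 22.2 26.0
    endloop
  endfacet
  facet normal 0.9243 0.3818 0.0000
    outer loop
      vertex 26.0 13.0 0.0
      vertex 22.2 22.2 26.0
      vertex 26.0 13.0 26.0
    endloop
  endfacet
  facet normal 0.3818 0.9243 0.0000
    outer loop
      vertex 22.2 22.2 0.0
      vertex 13.0 26.0 0.0
      vertex 13.0 26.0 26.0
    endloop
  endfacet
  facet normal 0.3818 0.9243 0.0000
    outer loop
      vertex 22.2 22.2 0.0
      vertex 13.0 26.0 26.0
      vertex 22.2 22.2 26.0
    endloop
  endfacet
  facet normal -0.3818 0.9243 0.0000
    outer loop
      vertex 13.0 26.0 0.0
      vertex 3.8 22.2 0.0
      vertex 3.8 22.2 26.0
    endloop
  endfacet
  facet normal -0.3818 0.9243 0.0000
    outer loop
      vertex 13.0 26.0 0.0
      vertex 3.8 22.2 26.0
      vertex 13.0 26.0 26.0
    endloop
  endfacet
  facet normal -0.9243 0.3818 0.0000
    outer loop
      vertex 3.8 22.2 0.0
      vertex 0.0 13.0 0.0
      vertex 0.0 13.0 26.0
    endloop
  endfacet
  facet normal -0.9243 0.3818 0.0000
    outer loop
      vertex 3.8 22.2 0.0
      vertex 0.0 13.0 26.0
      vertex 3.8 22.2 26.0
    endloop
  endfacet
  facet normal -0.9243 -0.3818 0.0000
    outer loop
      vertex 0.0 13.0 0.0
      vertex 3.8 3.8 0.0
      vertex 3.8 3.8 26.0
    endloop
  endfacet
  facet normal -0.9243 -0.3818 0.0000
    outer loop
      vertex 0.0 13.0 0.0
      vertex 3.8 3.8 26.0
      vertex 0.0 13.0 26.0
    endloop
  endfacet
  facet normal -0.3818 -0.9243 0.0000
    outer loop
      vertex 3.8 3.8 0.0
      vertex 13.0 0.0 0.0
      vertex 13.0 0.0 26.0
    endloop
  endfacet
  facet normal -0.3818 -0.9243 0.0000
    outer loop
      vertex 3.8 3.8 0.0
      vertex 13.0 0.0 26.0
      vertex 3.8 3.8 26.0
    endloop
  endfacet
  facet normal 0.3818 -0.9243 0.0000
    outer loop
      vertex 13.0 0.0 0.0
      vertex 22.2 3.8 0.0
      vertex 22.2 3.8 26.0
    endloop
  endfacet
  facet normal 0.3818 -0.9243 0.0000
    outer loop
      vertex 13.0 0.0 0.0
      vertex 22.2 3.8 26.0
      vertex 13.0 0.0 26.0
    endloop
  endfacet
  facet normal 0.9243 -0.3818 0.0000
    outer loop
      vertex 22.2 3.8 0.0
      vertex 26.0 13.0 0.0
      vertex 26.0 13.0 26.0
    endloop
  endfacet
  facet normal 0.9243 -0.3818 0.0000
    outer loop
      vertex 22.2 3.8 0.0
      vertex 26.0 13.0 26.0
      vertex 22.2 3.8 26.0
    endloop
  endfacet
endsolid part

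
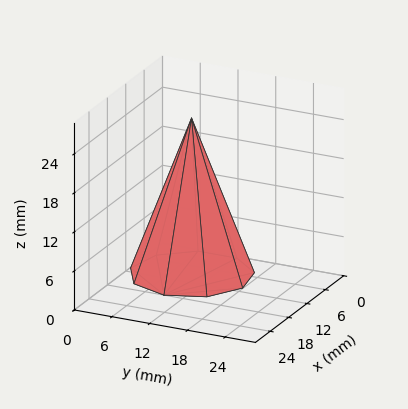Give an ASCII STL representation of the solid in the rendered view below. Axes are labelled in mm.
Reading the render: the shape is a regular 9-sided pyramid, base circumscribed radius ≈ 9 mm, apex at z ≈ 24 mm (dimensions read to the nearest mm from the axis ticks). For the STL, each face is triangulated and given an outward normal.

solid part
  facet normal 0.0000 0.0000 -1.0000
    outer loop
      vertex 10.6 17.9 0.0
      vertex 15.9 14.8 0.0
      vertex 18.0 9.0 0.0
    endloop
  endfacet
  facet normal 0.0000 0.0000 -1.0000
    outer loop
      vertex 4.5 16.8 0.0
      vertex 10.6 17.9 0.0
      vertex 18.0 9.0 0.0
    endloop
  endfacet
  facet normal 0.0000 0.0000 -1.0000
    outer loop
      vertex 0.5 12.1 0.0
      vertex 4.5 16.8 0.0
      vertex 18.0 9.0 0.0
    endloop
  endfacet
  facet normal 0.0000 0.0000 -1.0000
    outer loop
      vertex 0.5 5.9 0.0
      vertex 0.5 12.1 0.0
      vertex 18.0 9.0 0.0
    endloop
  endfacet
  facet normal 0.0000 0.0000 -1.0000
    outer loop
      vertex 4.5 1.2 0.0
      vertex 0.5 5.9 0.0
      vertex 18.0 9.0 0.0
    endloop
  endfacet
  facet normal 0.0000 0.0000 -1.0000
    outer loop
      vertex 10.6 0.1 0.0
      vertex 4.5 1.2 0.0
      vertex 18.0 9.0 0.0
    endloop
  endfacet
  facet normal 0.0000 0.0000 -1.0000
    outer loop
      vertex 15.9 3.2 0.0
      vertex 10.6 0.1 0.0
      vertex 18.0 9.0 0.0
    endloop
  endfacet
  facet normal 0.8868 0.3211 0.3325
    outer loop
      vertex 18.0 9.0 0.0
      vertex 15.9 14.8 0.0
      vertex 9.0 9.0 24.0
    endloop
  endfacet
  facet normal 0.4760 0.8138 0.3335
    outer loop
      vertex 15.9 14.8 0.0
      vertex 10.6 17.9 0.0
      vertex 9.0 9.0 24.0
    endloop
  endfacet
  facet normal -0.1673 0.9280 0.3330
    outer loop
      vertex 10.6 17.9 0.0
      vertex 4.5 16.8 0.0
      vertex 9.0 9.0 24.0
    endloop
  endfacet
  facet normal -0.7180 0.6111 0.3332
    outer loop
      vertex 4.5 16.8 0.0
      vertex 0.5 12.1 0.0
      vertex 9.0 9.0 24.0
    endloop
  endfacet
  facet normal -0.9426 0.0000 0.3338
    outer loop
      vertex 0.5 12.1 0.0
      vertex 0.5 5.9 0.0
      vertex 9.0 9.0 24.0
    endloop
  endfacet
  facet normal -0.7180 -0.6111 0.3332
    outer loop
      vertex 0.5 5.9 0.0
      vertex 4.5 1.2 0.0
      vertex 9.0 9.0 24.0
    endloop
  endfacet
  facet normal -0.1673 -0.9280 0.3330
    outer loop
      vertex 4.5 1.2 0.0
      vertex 10.6 0.1 0.0
      vertex 9.0 9.0 24.0
    endloop
  endfacet
  facet normal 0.4760 -0.8138 0.3335
    outer loop
      vertex 10.6 0.1 0.0
      vertex 15.9 3.2 0.0
      vertex 9.0 9.0 24.0
    endloop
  endfacet
  facet normal 0.8868 -0.3211 0.3325
    outer loop
      vertex 15.9 3.2 0.0
      vertex 18.0 9.0 0.0
      vertex 9.0 9.0 24.0
    endloop
  endfacet
endsolid part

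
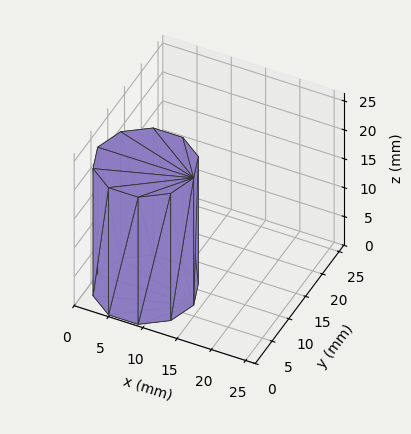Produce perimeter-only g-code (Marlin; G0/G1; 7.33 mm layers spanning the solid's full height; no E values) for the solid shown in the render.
Reading the render: the shape is a regular 10-sided prism (a cylinder approximated with 10 flat sides), circumscribed radius ≈ 7 mm, height ≈ 22 mm (dimensions read to the nearest mm from the axis ticks). For the g-code, the solid's height is divided into equal slices at the stated Δz and each level perimeter traced with G1 moves after a G0 lift.

; perimeter-only toolpath
G21 ; units = mm
G90 ; absolute positioning
G28 ; home
; layer 1
G0 Z7.33
G0 X14.00 Y7.00
G1 X12.66 Y11.11
G1 X9.16 Y13.66
G1 X4.84 Y13.66
G1 X1.34 Y11.11
G1 X0.00 Y7.00
G1 X1.34 Y2.89
G1 X4.84 Y0.34
G1 X9.16 Y0.34
G1 X12.66 Y2.89
G1 X14.00 Y7.00
; layer 2
G0 Z14.67
G0 X14.00 Y7.00
G1 X12.66 Y11.11
G1 X9.16 Y13.66
G1 X4.84 Y13.66
G1 X1.34 Y11.11
G1 X0.00 Y7.00
G1 X1.34 Y2.89
G1 X4.84 Y0.34
G1 X9.16 Y0.34
G1 X12.66 Y2.89
G1 X14.00 Y7.00
; layer 3
G0 Z22.00
G0 X14.00 Y7.00
G1 X12.66 Y11.11
G1 X9.16 Y13.66
G1 X4.84 Y13.66
G1 X1.34 Y11.11
G1 X0.00 Y7.00
G1 X1.34 Y2.89
G1 X4.84 Y0.34
G1 X9.16 Y0.34
G1 X12.66 Y2.89
G1 X14.00 Y7.00
M2 ; end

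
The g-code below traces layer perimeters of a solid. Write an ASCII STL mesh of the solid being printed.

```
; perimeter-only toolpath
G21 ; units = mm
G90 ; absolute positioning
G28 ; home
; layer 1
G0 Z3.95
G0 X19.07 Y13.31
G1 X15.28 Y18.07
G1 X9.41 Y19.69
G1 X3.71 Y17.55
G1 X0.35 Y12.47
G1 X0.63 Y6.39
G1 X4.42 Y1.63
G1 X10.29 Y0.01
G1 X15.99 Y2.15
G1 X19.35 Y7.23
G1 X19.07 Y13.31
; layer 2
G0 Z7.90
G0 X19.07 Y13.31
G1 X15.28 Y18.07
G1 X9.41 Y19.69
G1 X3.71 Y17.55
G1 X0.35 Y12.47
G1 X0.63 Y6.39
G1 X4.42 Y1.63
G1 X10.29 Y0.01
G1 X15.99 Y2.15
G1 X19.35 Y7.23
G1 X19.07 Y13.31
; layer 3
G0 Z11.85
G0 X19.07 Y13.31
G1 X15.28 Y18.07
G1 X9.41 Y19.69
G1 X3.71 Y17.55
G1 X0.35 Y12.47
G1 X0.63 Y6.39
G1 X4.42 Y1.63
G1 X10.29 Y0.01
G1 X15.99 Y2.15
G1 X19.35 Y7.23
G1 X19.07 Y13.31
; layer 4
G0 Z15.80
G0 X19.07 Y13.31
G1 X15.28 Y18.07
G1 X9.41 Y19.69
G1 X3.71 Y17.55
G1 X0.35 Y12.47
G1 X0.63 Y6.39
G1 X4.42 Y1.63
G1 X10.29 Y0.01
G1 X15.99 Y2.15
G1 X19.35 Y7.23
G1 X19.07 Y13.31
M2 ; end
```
solid part
  facet normal 0.0000 0.0000 -1.0000
    outer loop
      vertex 9.41 19.69 0.00
      vertex 15.28 18.07 0.00
      vertex 19.07 13.31 0.00
    endloop
  endfacet
  facet normal 0.0000 0.0000 -1.0000
    outer loop
      vertex 3.71 17.55 0.00
      vertex 9.41 19.69 0.00
      vertex 19.07 13.31 0.00
    endloop
  endfacet
  facet normal 0.0000 0.0000 -1.0000
    outer loop
      vertex 0.35 12.47 0.00
      vertex 3.71 17.55 0.00
      vertex 19.07 13.31 0.00
    endloop
  endfacet
  facet normal 0.0000 0.0000 -1.0000
    outer loop
      vertex 0.63 6.39 0.00
      vertex 0.35 12.47 0.00
      vertex 19.07 13.31 0.00
    endloop
  endfacet
  facet normal 0.0000 0.0000 -1.0000
    outer loop
      vertex 4.42 1.63 0.00
      vertex 0.63 6.39 0.00
      vertex 19.07 13.31 0.00
    endloop
  endfacet
  facet normal 0.0000 0.0000 -1.0000
    outer loop
      vertex 10.29 0.01 0.00
      vertex 4.42 1.63 0.00
      vertex 19.07 13.31 0.00
    endloop
  endfacet
  facet normal 0.0000 0.0000 -1.0000
    outer loop
      vertex 15.99 2.15 0.00
      vertex 10.29 0.01 0.00
      vertex 19.07 13.31 0.00
    endloop
  endfacet
  facet normal 0.0000 0.0000 -1.0000
    outer loop
      vertex 19.35 7.23 0.00
      vertex 15.99 2.15 0.00
      vertex 19.07 13.31 0.00
    endloop
  endfacet
  facet normal 0.0000 0.0000 1.0000
    outer loop
      vertex 19.07 13.31 15.80
      vertex 15.28 18.07 15.80
      vertex 9.41 19.69 15.80
    endloop
  endfacet
  facet normal 0.0000 0.0000 1.0000
    outer loop
      vertex 19.07 13.31 15.80
      vertex 9.41 19.69 15.80
      vertex 3.71 17.55 15.80
    endloop
  endfacet
  facet normal 0.0000 0.0000 1.0000
    outer loop
      vertex 19.07 13.31 15.80
      vertex 3.71 17.55 15.80
      vertex 0.35 12.47 15.80
    endloop
  endfacet
  facet normal 0.0000 0.0000 1.0000
    outer loop
      vertex 19.07 13.31 15.80
      vertex 0.35 12.47 15.80
      vertex 0.63 6.39 15.80
    endloop
  endfacet
  facet normal 0.0000 0.0000 1.0000
    outer loop
      vertex 19.07 13.31 15.80
      vertex 0.63 6.39 15.80
      vertex 4.42 1.63 15.80
    endloop
  endfacet
  facet normal 0.0000 0.0000 1.0000
    outer loop
      vertex 19.07 13.31 15.80
      vertex 4.42 1.63 15.80
      vertex 10.29 0.01 15.80
    endloop
  endfacet
  facet normal 0.0000 0.0000 1.0000
    outer loop
      vertex 19.07 13.31 15.80
      vertex 10.29 0.01 15.80
      vertex 15.99 2.15 15.80
    endloop
  endfacet
  facet normal 0.0000 0.0000 1.0000
    outer loop
      vertex 19.07 13.31 15.80
      vertex 15.99 2.15 15.80
      vertex 19.35 7.23 15.80
    endloop
  endfacet
  facet normal 0.7823 0.6229 0.0000
    outer loop
      vertex 19.07 13.31 0.00
      vertex 15.28 18.07 0.00
      vertex 15.28 18.07 15.80
    endloop
  endfacet
  facet normal 0.7823 0.6229 0.0000
    outer loop
      vertex 19.07 13.31 0.00
      vertex 15.28 18.07 15.80
      vertex 19.07 13.31 15.80
    endloop
  endfacet
  facet normal 0.2660 0.9640 0.0000
    outer loop
      vertex 15.28 18.07 0.00
      vertex 9.41 19.69 0.00
      vertex 9.41 19.69 15.80
    endloop
  endfacet
  facet normal 0.2660 0.9640 0.0000
    outer loop
      vertex 15.28 18.07 0.00
      vertex 9.41 19.69 15.80
      vertex 15.28 18.07 15.80
    endloop
  endfacet
  facet normal -0.3515 0.9362 0.0000
    outer loop
      vertex 9.41 19.69 0.00
      vertex 3.71 17.55 0.00
      vertex 3.71 17.55 15.80
    endloop
  endfacet
  facet normal -0.3515 0.9362 0.0000
    outer loop
      vertex 9.41 19.69 0.00
      vertex 3.71 17.55 15.80
      vertex 9.41 19.69 15.80
    endloop
  endfacet
  facet normal -0.8341 0.5517 0.0000
    outer loop
      vertex 3.71 17.55 0.00
      vertex 0.35 12.47 0.00
      vertex 0.35 12.47 15.80
    endloop
  endfacet
  facet normal -0.8341 0.5517 0.0000
    outer loop
      vertex 3.71 17.55 0.00
      vertex 0.35 12.47 15.80
      vertex 3.71 17.55 15.80
    endloop
  endfacet
  facet normal -0.9989 -0.0460 0.0000
    outer loop
      vertex 0.35 12.47 0.00
      vertex 0.63 6.39 0.00
      vertex 0.63 6.39 15.80
    endloop
  endfacet
  facet normal -0.9989 -0.0460 0.0000
    outer loop
      vertex 0.35 12.47 0.00
      vertex 0.63 6.39 15.80
      vertex 0.35 12.47 15.80
    endloop
  endfacet
  facet normal -0.7823 -0.6229 0.0000
    outer loop
      vertex 0.63 6.39 0.00
      vertex 4.42 1.63 0.00
      vertex 4.42 1.63 15.80
    endloop
  endfacet
  facet normal -0.7823 -0.6229 0.0000
    outer loop
      vertex 0.63 6.39 0.00
      vertex 4.42 1.63 15.80
      vertex 0.63 6.39 15.80
    endloop
  endfacet
  facet normal -0.2660 -0.9640 0.0000
    outer loop
      vertex 4.42 1.63 0.00
      vertex 10.29 0.01 0.00
      vertex 10.29 0.01 15.80
    endloop
  endfacet
  facet normal -0.2660 -0.9640 0.0000
    outer loop
      vertex 4.42 1.63 0.00
      vertex 10.29 0.01 15.80
      vertex 4.42 1.63 15.80
    endloop
  endfacet
  facet normal 0.3515 -0.9362 0.0000
    outer loop
      vertex 10.29 0.01 0.00
      vertex 15.99 2.15 0.00
      vertex 15.99 2.15 15.80
    endloop
  endfacet
  facet normal 0.3515 -0.9362 0.0000
    outer loop
      vertex 10.29 0.01 0.00
      vertex 15.99 2.15 15.80
      vertex 10.29 0.01 15.80
    endloop
  endfacet
  facet normal 0.8341 -0.5517 0.0000
    outer loop
      vertex 15.99 2.15 0.00
      vertex 19.35 7.23 0.00
      vertex 19.35 7.23 15.80
    endloop
  endfacet
  facet normal 0.8341 -0.5517 0.0000
    outer loop
      vertex 15.99 2.15 0.00
      vertex 19.35 7.23 15.80
      vertex 15.99 2.15 15.80
    endloop
  endfacet
  facet normal 0.9989 0.0460 0.0000
    outer loop
      vertex 19.35 7.23 0.00
      vertex 19.07 13.31 0.00
      vertex 19.07 13.31 15.80
    endloop
  endfacet
  facet normal 0.9989 0.0460 0.0000
    outer loop
      vertex 19.35 7.23 0.00
      vertex 19.07 13.31 15.80
      vertex 19.35 7.23 15.80
    endloop
  endfacet
endsolid part

The G0 Z moves step by Δz≈3.95 mm. Every layer's G1 loop is the same polygon, so the solid is a straight extrusion of it from z=0 to z≈15.8. Closing with flat bottom and top caps and triangulating gives 36 facets — a regular 10-sided prism (a cylinder approximated with 10 flat sides), circumscribed radius ≈ 9.85 mm, height ≈ 15.8 mm.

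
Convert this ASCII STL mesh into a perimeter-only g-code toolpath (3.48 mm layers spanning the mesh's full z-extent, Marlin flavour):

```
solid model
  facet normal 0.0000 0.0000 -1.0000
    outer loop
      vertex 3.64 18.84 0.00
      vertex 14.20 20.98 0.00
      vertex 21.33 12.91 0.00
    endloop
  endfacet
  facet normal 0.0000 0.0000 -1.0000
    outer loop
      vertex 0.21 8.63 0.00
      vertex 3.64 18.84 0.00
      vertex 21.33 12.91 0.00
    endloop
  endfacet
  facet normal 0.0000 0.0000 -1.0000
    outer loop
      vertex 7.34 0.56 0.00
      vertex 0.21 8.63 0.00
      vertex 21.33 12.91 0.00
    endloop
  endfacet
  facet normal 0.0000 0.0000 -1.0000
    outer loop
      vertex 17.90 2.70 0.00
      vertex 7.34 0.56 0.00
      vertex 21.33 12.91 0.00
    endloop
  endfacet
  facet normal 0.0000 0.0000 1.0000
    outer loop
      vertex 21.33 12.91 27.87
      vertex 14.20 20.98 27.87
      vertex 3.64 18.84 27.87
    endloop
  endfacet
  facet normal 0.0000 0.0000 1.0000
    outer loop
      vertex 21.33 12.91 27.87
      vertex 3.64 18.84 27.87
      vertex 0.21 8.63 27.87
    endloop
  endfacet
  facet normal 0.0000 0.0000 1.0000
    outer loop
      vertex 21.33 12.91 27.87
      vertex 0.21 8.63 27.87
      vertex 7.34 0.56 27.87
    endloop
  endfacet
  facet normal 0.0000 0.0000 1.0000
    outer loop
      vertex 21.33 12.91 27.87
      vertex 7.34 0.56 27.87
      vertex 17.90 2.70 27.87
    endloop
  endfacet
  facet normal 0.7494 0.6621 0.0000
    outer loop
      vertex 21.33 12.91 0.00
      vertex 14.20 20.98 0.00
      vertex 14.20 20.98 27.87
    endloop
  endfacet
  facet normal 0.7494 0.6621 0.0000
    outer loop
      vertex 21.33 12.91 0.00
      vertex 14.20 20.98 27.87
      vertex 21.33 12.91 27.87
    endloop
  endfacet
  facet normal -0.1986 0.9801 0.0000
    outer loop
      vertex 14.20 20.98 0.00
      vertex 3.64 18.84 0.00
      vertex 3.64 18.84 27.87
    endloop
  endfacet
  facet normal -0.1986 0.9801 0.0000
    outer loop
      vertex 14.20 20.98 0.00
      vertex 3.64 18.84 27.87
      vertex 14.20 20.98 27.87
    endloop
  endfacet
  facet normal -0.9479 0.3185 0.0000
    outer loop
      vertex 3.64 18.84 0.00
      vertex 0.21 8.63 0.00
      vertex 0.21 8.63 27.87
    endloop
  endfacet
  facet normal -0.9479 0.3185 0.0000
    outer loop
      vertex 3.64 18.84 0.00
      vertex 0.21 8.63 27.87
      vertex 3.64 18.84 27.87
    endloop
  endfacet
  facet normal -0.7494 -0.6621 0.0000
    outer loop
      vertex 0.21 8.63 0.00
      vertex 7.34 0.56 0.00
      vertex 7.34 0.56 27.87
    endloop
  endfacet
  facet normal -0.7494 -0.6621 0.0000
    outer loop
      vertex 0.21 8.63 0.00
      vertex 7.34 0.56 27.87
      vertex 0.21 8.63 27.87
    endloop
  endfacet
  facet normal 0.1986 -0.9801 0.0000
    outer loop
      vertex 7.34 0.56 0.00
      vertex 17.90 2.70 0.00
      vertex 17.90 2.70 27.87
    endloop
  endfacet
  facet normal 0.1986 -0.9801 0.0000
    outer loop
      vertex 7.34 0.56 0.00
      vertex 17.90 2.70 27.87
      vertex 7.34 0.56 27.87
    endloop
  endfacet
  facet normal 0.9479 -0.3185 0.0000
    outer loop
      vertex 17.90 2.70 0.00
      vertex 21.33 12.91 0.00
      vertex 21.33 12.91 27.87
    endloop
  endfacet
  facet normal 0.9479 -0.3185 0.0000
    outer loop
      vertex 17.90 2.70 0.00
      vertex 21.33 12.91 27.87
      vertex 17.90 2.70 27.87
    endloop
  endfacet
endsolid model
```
; perimeter-only toolpath
G21 ; units = mm
G90 ; absolute positioning
G28 ; home
; layer 1
G0 Z3.48
G0 X21.33 Y12.91
G1 X14.20 Y20.98
G1 X3.64 Y18.84
G1 X0.21 Y8.63
G1 X7.34 Y0.56
G1 X17.90 Y2.70
G1 X21.33 Y12.91
; layer 2
G0 Z6.97
G0 X21.33 Y12.91
G1 X14.20 Y20.98
G1 X3.64 Y18.84
G1 X0.21 Y8.63
G1 X7.34 Y0.56
G1 X17.90 Y2.70
G1 X21.33 Y12.91
; layer 3
G0 Z10.45
G0 X21.33 Y12.91
G1 X14.20 Y20.98
G1 X3.64 Y18.84
G1 X0.21 Y8.63
G1 X7.34 Y0.56
G1 X17.90 Y2.70
G1 X21.33 Y12.91
; layer 4
G0 Z13.94
G0 X21.33 Y12.91
G1 X14.20 Y20.98
G1 X3.64 Y18.84
G1 X0.21 Y8.63
G1 X7.34 Y0.56
G1 X17.90 Y2.70
G1 X21.33 Y12.91
; layer 5
G0 Z17.42
G0 X21.33 Y12.91
G1 X14.20 Y20.98
G1 X3.64 Y18.84
G1 X0.21 Y8.63
G1 X7.34 Y0.56
G1 X17.90 Y2.70
G1 X21.33 Y12.91
; layer 6
G0 Z20.90
G0 X21.33 Y12.91
G1 X14.20 Y20.98
G1 X3.64 Y18.84
G1 X0.21 Y8.63
G1 X7.34 Y0.56
G1 X17.90 Y2.70
G1 X21.33 Y12.91
; layer 7
G0 Z24.39
G0 X21.33 Y12.91
G1 X14.20 Y20.98
G1 X3.64 Y18.84
G1 X0.21 Y8.63
G1 X7.34 Y0.56
G1 X17.90 Y2.70
G1 X21.33 Y12.91
; layer 8
G0 Z27.87
G0 X21.33 Y12.91
G1 X14.20 Y20.98
G1 X3.64 Y18.84
G1 X0.21 Y8.63
G1 X7.34 Y0.56
G1 X17.90 Y2.70
G1 X21.33 Y12.91
M2 ; end

The solid is a regular 6-sided prism (a cylinder approximated with 6 flat sides), circumscribed radius ≈ 10.8 mm, height ≈ 27.9 mm. Slicing at Δz = 3.48 mm — 8 equal slices spanning the solid's height, so layer i sits at z = i·h/8 — gives 8 non-empty perimeters. Each is a 6-segment closed polygon; G0 lifts to the layer z and rapids to the start vertex, then G1 traces the edges.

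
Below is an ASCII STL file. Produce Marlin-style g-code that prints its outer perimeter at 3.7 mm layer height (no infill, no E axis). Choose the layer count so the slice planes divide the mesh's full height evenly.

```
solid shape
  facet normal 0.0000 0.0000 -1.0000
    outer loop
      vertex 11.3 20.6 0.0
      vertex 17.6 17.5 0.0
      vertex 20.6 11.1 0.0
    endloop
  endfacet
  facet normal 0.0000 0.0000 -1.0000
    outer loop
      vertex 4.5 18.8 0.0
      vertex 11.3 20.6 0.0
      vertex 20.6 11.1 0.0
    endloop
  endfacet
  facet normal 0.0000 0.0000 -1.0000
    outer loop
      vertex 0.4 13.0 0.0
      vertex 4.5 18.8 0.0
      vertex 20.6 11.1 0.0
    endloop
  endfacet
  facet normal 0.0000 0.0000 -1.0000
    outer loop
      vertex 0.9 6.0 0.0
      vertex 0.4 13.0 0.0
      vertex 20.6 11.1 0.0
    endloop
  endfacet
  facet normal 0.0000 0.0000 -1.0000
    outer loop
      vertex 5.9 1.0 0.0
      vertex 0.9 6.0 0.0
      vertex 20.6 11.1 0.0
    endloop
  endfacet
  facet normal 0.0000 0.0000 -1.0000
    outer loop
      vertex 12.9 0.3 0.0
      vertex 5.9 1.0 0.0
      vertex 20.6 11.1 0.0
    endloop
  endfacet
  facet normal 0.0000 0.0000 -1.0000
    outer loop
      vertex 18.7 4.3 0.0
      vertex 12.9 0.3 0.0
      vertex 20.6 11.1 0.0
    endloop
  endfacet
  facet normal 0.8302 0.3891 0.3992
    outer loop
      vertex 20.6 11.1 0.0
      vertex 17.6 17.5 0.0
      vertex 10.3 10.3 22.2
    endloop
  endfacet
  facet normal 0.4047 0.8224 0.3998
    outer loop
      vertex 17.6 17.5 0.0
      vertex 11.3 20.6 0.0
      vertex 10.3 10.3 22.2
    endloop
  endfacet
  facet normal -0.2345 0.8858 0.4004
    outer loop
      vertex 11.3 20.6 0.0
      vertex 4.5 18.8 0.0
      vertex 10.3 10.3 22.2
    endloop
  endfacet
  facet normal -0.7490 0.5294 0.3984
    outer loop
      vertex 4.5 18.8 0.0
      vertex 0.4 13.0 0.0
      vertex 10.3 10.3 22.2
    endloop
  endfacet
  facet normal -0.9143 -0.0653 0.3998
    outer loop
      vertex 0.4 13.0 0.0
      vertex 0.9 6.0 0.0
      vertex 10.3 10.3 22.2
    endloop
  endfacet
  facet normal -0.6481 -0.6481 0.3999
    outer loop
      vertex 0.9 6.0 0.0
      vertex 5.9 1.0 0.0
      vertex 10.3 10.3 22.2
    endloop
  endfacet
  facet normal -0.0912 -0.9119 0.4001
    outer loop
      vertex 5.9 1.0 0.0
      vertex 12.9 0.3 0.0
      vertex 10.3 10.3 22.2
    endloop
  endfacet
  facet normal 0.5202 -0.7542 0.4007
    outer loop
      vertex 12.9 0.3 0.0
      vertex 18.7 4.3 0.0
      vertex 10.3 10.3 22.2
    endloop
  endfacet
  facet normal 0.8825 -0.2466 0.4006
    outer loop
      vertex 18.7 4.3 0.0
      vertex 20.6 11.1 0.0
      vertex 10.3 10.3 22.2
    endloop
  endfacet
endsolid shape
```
; perimeter-only toolpath
G21 ; units = mm
G90 ; absolute positioning
G28 ; home
; layer 1
G0 Z3.7
G0 X18.9 Y11.0
G1 X16.4 Y16.3
G1 X11.1 Y18.9
G1 X5.5 Y17.4
G1 X2.0 Y12.6
G1 X2.5 Y6.7
G1 X6.6 Y2.5
G1 X12.5 Y2.0
G1 X17.3 Y5.3
G1 X18.9 Y11.0
; layer 2
G0 Z7.4
G0 X17.2 Y10.8
G1 X15.2 Y15.1
G1 X11.0 Y17.2
G1 X6.4 Y16.0
G1 X3.7 Y12.1
G1 X4.0 Y7.4
G1 X7.4 Y4.1
G1 X12.0 Y3.6
G1 X15.9 Y6.3
G1 X17.2 Y10.8
; layer 3
G0 Z11.1
G0 X15.5 Y10.7
G1 X14.0 Y13.9
G1 X10.8 Y15.5
G1 X7.4 Y14.6
G1 X5.4 Y11.7
G1 X5.6 Y8.2
G1 X8.1 Y5.7
G1 X11.6 Y5.3
G1 X14.5 Y7.3
G1 X15.5 Y10.7
; layer 4
G0 Z14.8
G0 X13.7 Y10.6
G1 X12.7 Y12.7
G1 X10.6 Y13.7
G1 X8.4 Y13.1
G1 X7.0 Y11.2
G1 X7.2 Y8.9
G1 X8.8 Y7.2
G1 X11.2 Y7.0
G1 X13.1 Y8.3
G1 X13.7 Y10.6
; layer 5
G0 Z18.5
G0 X12.0 Y10.4
G1 X11.5 Y11.5
G1 X10.5 Y12.0
G1 X9.3 Y11.7
G1 X8.7 Y10.8
G1 X8.7 Y9.6
G1 X9.6 Y8.8
G1 X10.7 Y8.6
G1 X11.7 Y9.3
G1 X12.0 Y10.4
M2 ; end

The solid is a regular 9-sided pyramid, base circumscribed radius ≈ 10.3 mm, apex at z ≈ 22.2 mm. Slicing at Δz = 3.7 mm — 6 equal slices spanning the solid's height, so layer i sits at z = i·h/6 — gives 5 non-empty perimeters. Each is a 9-segment closed polygon; G0 lifts to the layer z and rapids to the start vertex, then G1 traces the edges. The cross-section shrinks linearly with z (the slice at the apex is degenerate and omitted).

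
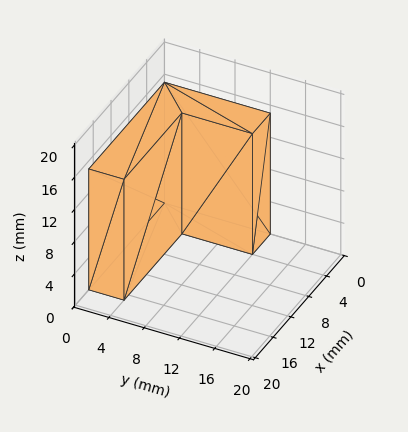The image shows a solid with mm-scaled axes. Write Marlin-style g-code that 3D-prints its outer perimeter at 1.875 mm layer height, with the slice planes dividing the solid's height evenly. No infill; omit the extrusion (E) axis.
Reading the render: the shape is an L-shaped prism: outer 17 × 12 mm, arm thicknesses ≈ 4 mm (horizontal) and 4 mm (vertical), extruded 15 mm in z (dimensions read to the nearest mm from the axis ticks). For the g-code, the solid's height is divided into equal slices at the stated Δz and each level perimeter traced with G1 moves after a G0 lift.

; perimeter-only toolpath
G21 ; units = mm
G90 ; absolute positioning
G28 ; home
; layer 1
G0 Z1.875
G0 X0.000 Y0.000
G1 X17.000 Y0.000
G1 X17.000 Y4.000
G1 X4.000 Y4.000
G1 X4.000 Y12.000
G1 X0.000 Y12.000
G1 X0.000 Y0.000
; layer 2
G0 Z3.750
G0 X0.000 Y0.000
G1 X17.000 Y0.000
G1 X17.000 Y4.000
G1 X4.000 Y4.000
G1 X4.000 Y12.000
G1 X0.000 Y12.000
G1 X0.000 Y0.000
; layer 3
G0 Z5.625
G0 X0.000 Y0.000
G1 X17.000 Y0.000
G1 X17.000 Y4.000
G1 X4.000 Y4.000
G1 X4.000 Y12.000
G1 X0.000 Y12.000
G1 X0.000 Y0.000
; layer 4
G0 Z7.500
G0 X0.000 Y0.000
G1 X17.000 Y0.000
G1 X17.000 Y4.000
G1 X4.000 Y4.000
G1 X4.000 Y12.000
G1 X0.000 Y12.000
G1 X0.000 Y0.000
; layer 5
G0 Z9.375
G0 X0.000 Y0.000
G1 X17.000 Y0.000
G1 X17.000 Y4.000
G1 X4.000 Y4.000
G1 X4.000 Y12.000
G1 X0.000 Y12.000
G1 X0.000 Y0.000
; layer 6
G0 Z11.250
G0 X0.000 Y0.000
G1 X17.000 Y0.000
G1 X17.000 Y4.000
G1 X4.000 Y4.000
G1 X4.000 Y12.000
G1 X0.000 Y12.000
G1 X0.000 Y0.000
; layer 7
G0 Z13.125
G0 X0.000 Y0.000
G1 X17.000 Y0.000
G1 X17.000 Y4.000
G1 X4.000 Y4.000
G1 X4.000 Y12.000
G1 X0.000 Y12.000
G1 X0.000 Y0.000
; layer 8
G0 Z15.000
G0 X0.000 Y0.000
G1 X17.000 Y0.000
G1 X17.000 Y4.000
G1 X4.000 Y4.000
G1 X4.000 Y12.000
G1 X0.000 Y12.000
G1 X0.000 Y0.000
M2 ; end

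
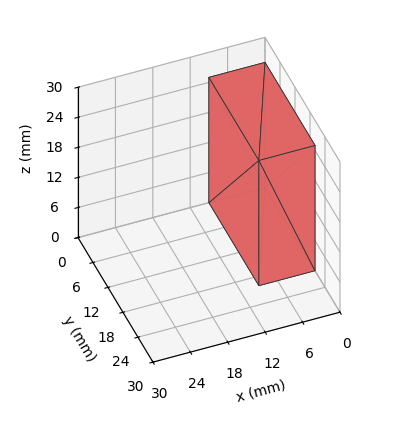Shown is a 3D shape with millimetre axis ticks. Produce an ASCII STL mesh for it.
Reading the render: the shape is a rectangular box, roughly 9 × 20 mm footprint and 25 mm tall (dimensions read to the nearest mm from the axis ticks). For the STL, each face is triangulated and given an outward normal.

solid part
  facet normal 0.0000 0.0000 -1.0000
    outer loop
      vertex 9.00 20.00 0.00
      vertex 9.00 0.00 0.00
      vertex 0.00 0.00 0.00
    endloop
  endfacet
  facet normal 0.0000 0.0000 -1.0000
    outer loop
      vertex 0.00 20.00 0.00
      vertex 9.00 20.00 0.00
      vertex 0.00 0.00 0.00
    endloop
  endfacet
  facet normal 0.0000 0.0000 1.0000
    outer loop
      vertex 0.00 0.00 25.00
      vertex 9.00 0.00 25.00
      vertex 9.00 20.00 25.00
    endloop
  endfacet
  facet normal 0.0000 0.0000 1.0000
    outer loop
      vertex 0.00 0.00 25.00
      vertex 9.00 20.00 25.00
      vertex 0.00 20.00 25.00
    endloop
  endfacet
  facet normal 0.0000 -1.0000 0.0000
    outer loop
      vertex 0.00 0.00 0.00
      vertex 9.00 0.00 0.00
      vertex 9.00 0.00 25.00
    endloop
  endfacet
  facet normal 0.0000 -1.0000 0.0000
    outer loop
      vertex 0.00 0.00 0.00
      vertex 9.00 0.00 25.00
      vertex 0.00 0.00 25.00
    endloop
  endfacet
  facet normal 0.0000 1.0000 0.0000
    outer loop
      vertex 9.00 20.00 25.00
      vertex 9.00 20.00 0.00
      vertex 0.00 20.00 0.00
    endloop
  endfacet
  facet normal 0.0000 1.0000 0.0000
    outer loop
      vertex 0.00 20.00 25.00
      vertex 9.00 20.00 25.00
      vertex 0.00 20.00 0.00
    endloop
  endfacet
  facet normal -1.0000 0.0000 0.0000
    outer loop
      vertex 0.00 20.00 25.00
      vertex 0.00 20.00 0.00
      vertex 0.00 0.00 0.00
    endloop
  endfacet
  facet normal -1.0000 0.0000 0.0000
    outer loop
      vertex 0.00 0.00 25.00
      vertex 0.00 20.00 25.00
      vertex 0.00 0.00 0.00
    endloop
  endfacet
  facet normal 1.0000 0.0000 0.0000
    outer loop
      vertex 9.00 0.00 0.00
      vertex 9.00 20.00 0.00
      vertex 9.00 20.00 25.00
    endloop
  endfacet
  facet normal 1.0000 0.0000 0.0000
    outer loop
      vertex 9.00 0.00 0.00
      vertex 9.00 20.00 25.00
      vertex 9.00 0.00 25.00
    endloop
  endfacet
endsolid part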